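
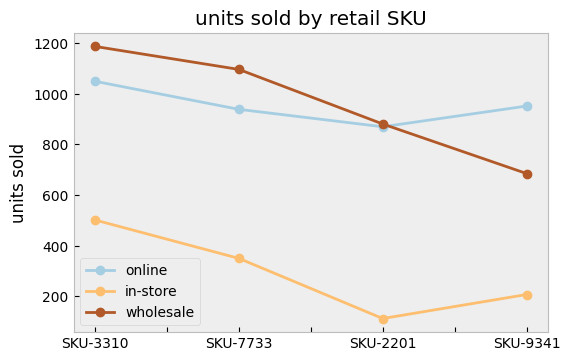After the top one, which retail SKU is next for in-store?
SKU-7733

Top 3 for in-store: SKU-3310 ≈ 500, SKU-7733 ≈ 300, SKU-9341 ≈ 200.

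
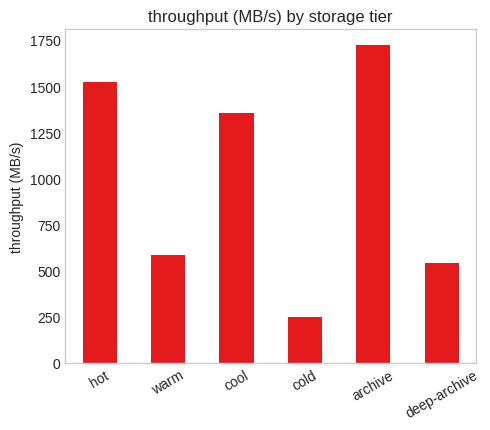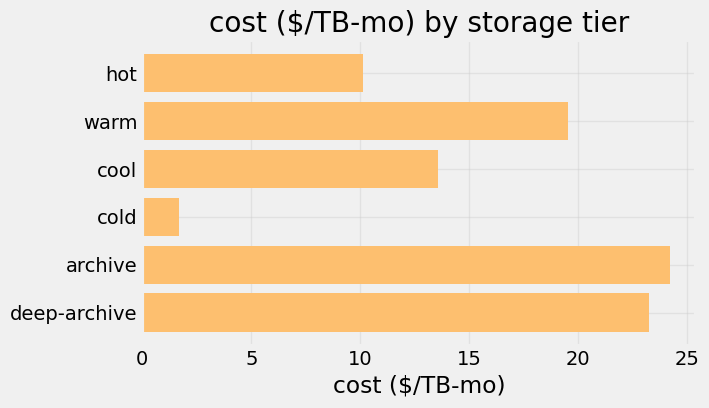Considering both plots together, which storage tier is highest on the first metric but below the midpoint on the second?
hot

Chart 2 median cost ($/TB-mo) ≈ 15; below-median storage tiers: hot, cool, cold. Among those, hot has the highest throughput (MB/s) (≈ 1600).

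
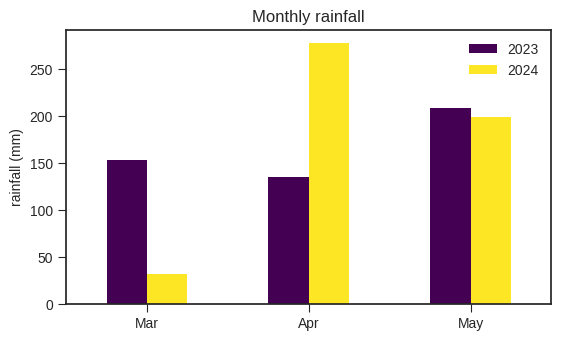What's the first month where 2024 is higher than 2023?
Apr

Mar: 2024 ≈ 25 vs 2023 ≈ 150 (not yet); Apr: 2024 ≈ 275 vs 2023 ≈ 125 (first crossover).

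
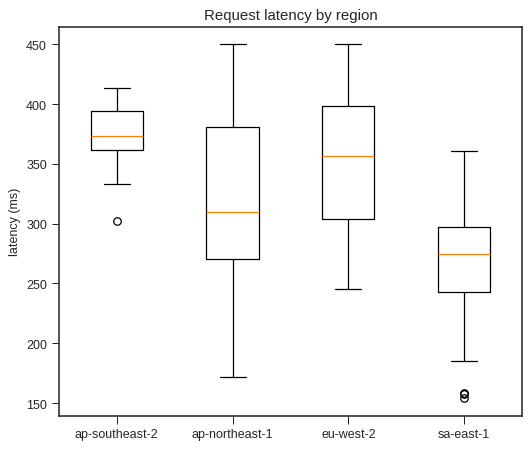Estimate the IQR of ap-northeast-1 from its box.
≈ 110

Q3 ≈ 380, Q1 ≈ 270; IQR ≈ 110.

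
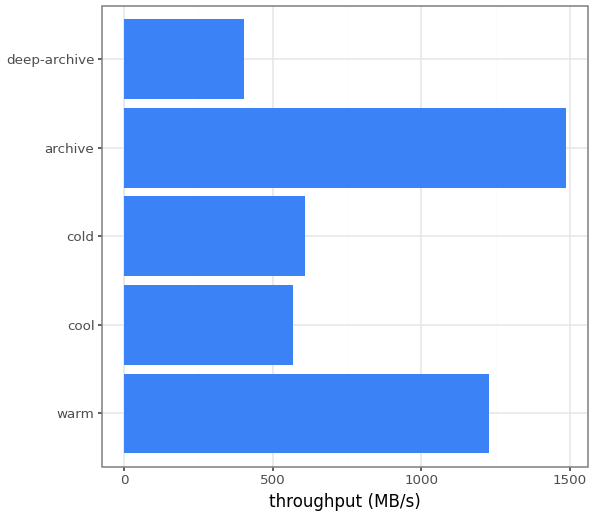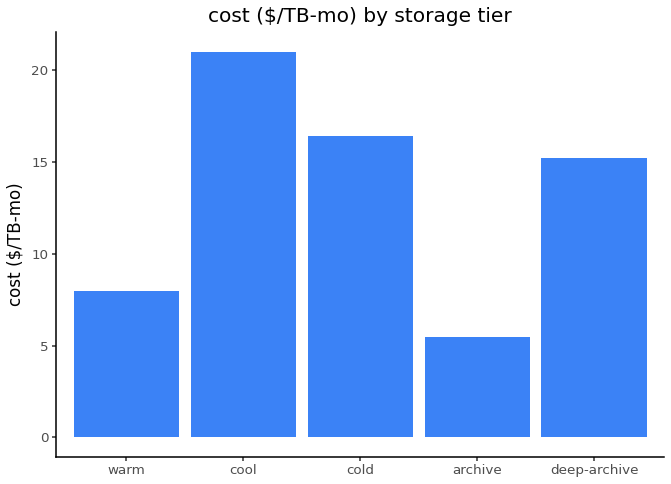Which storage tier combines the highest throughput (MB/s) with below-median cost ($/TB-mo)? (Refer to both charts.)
archive

Chart 2 median cost ($/TB-mo) ≈ 16; below-median storage tiers: warm, archive. Among those, archive has the highest throughput (MB/s) (≈ 1400).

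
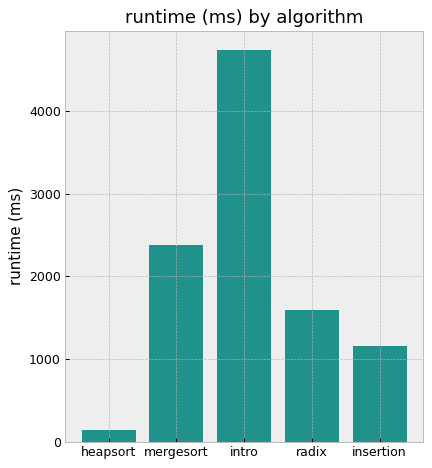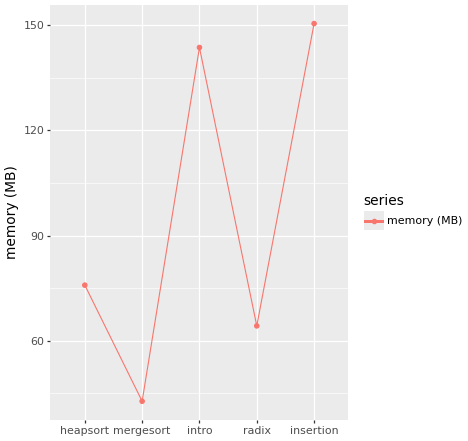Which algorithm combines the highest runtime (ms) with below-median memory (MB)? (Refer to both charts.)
mergesort

Chart 2 median memory (MB) ≈ 80; below-median algorithms: mergesort, radix. Among those, mergesort has the highest runtime (ms) (≈ 2500).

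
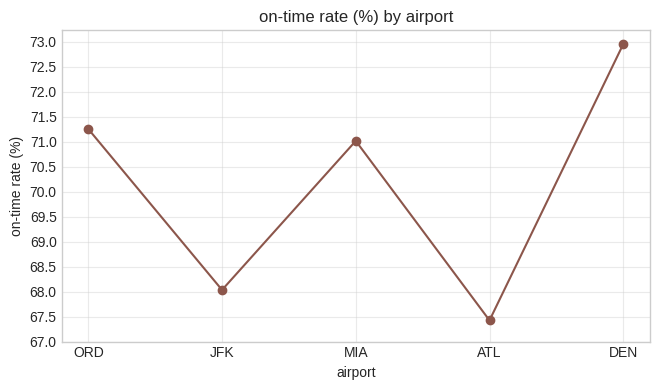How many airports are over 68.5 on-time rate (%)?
3

Above 68.5: ORD, MIA, DEN.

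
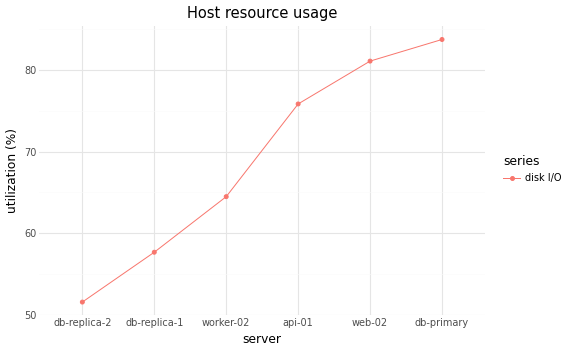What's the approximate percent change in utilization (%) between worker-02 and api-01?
≈ +15.4%

worker-02 ≈ 65, api-01 ≈ 75; (75 − 65) / 65 ≈ +15.4%.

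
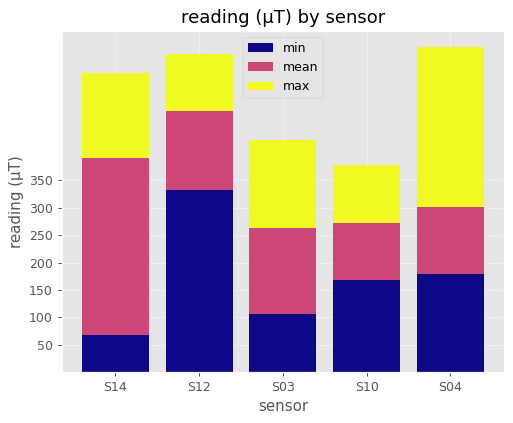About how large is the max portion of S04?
max top ≈ 600, bottom ≈ 300; segment ≈ 300.

≈ 300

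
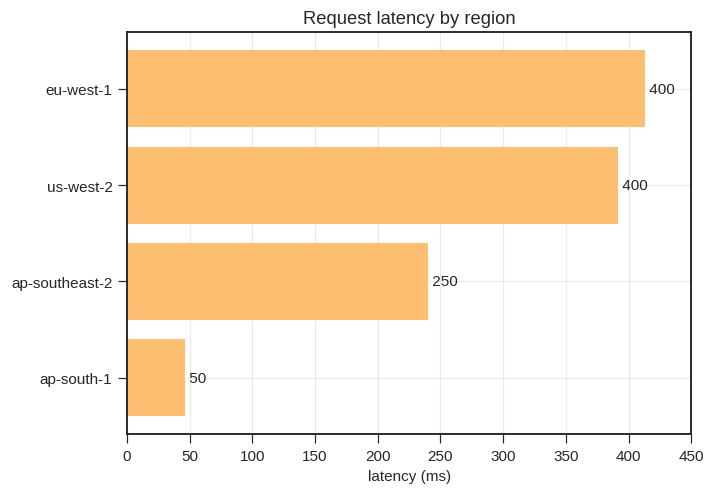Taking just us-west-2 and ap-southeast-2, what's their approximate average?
≈ 325

(400 + 250) / 2 ≈ 325.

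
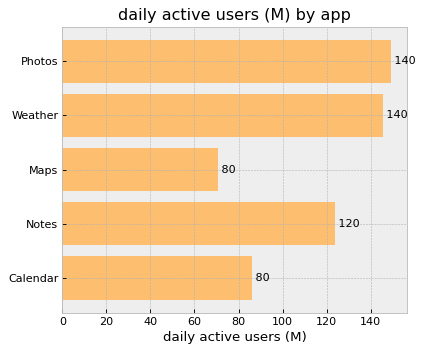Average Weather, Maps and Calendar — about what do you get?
(140 + 80 + 80) / 3 ≈ 100.

≈ 100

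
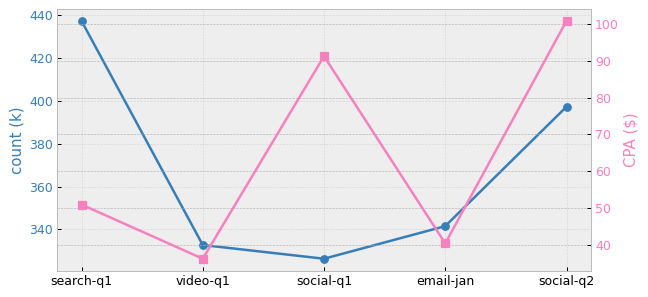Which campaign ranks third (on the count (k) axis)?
Top 4 (on the count (k) axis): search-q1 ≈ 440, social-q2 ≈ 400, email-jan ≈ 340, video-q1 ≈ 330.

email-jan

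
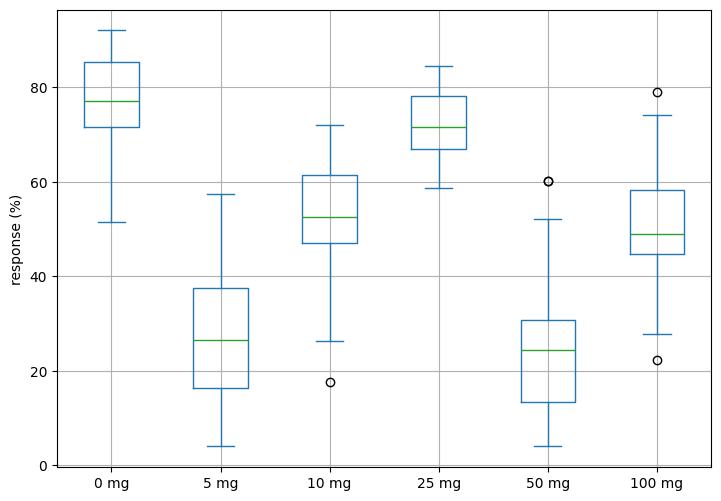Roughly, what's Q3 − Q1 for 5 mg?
≈ 20

Q3 ≈ 35, Q1 ≈ 15; IQR ≈ 20.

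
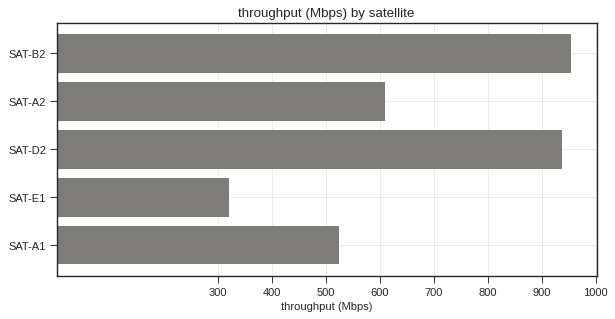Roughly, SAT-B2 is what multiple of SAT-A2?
≈ 1.67×

SAT-B2 ≈ 1000, SAT-A2 ≈ 600; 1000/600 ≈ 1.67.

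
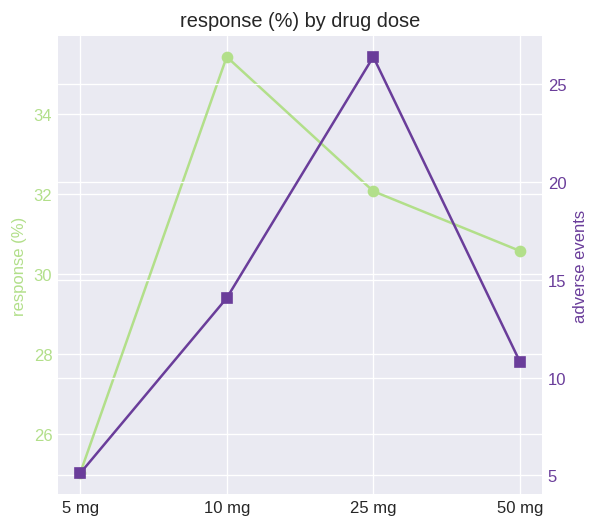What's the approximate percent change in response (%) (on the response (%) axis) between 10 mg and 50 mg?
10 mg ≈ 35, 50 mg ≈ 31; (31 − 35) / 35 ≈ -11.4%.

≈ -11.4%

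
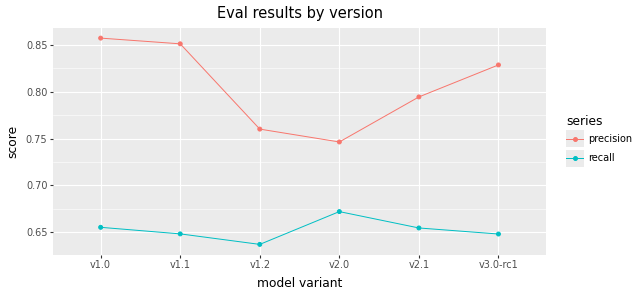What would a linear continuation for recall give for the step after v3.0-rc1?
≈ 0.62

Last three: 0.68, 0.66, 0.64 → slope ≈ -0.02/step → next ≈ 0.62.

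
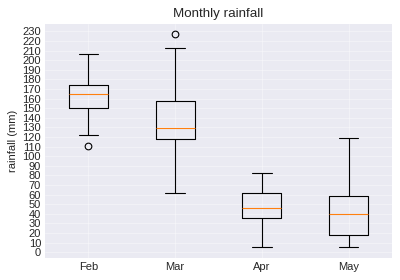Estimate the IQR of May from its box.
Q3 ≈ 60, Q1 ≈ 20; IQR ≈ 40.

≈ 40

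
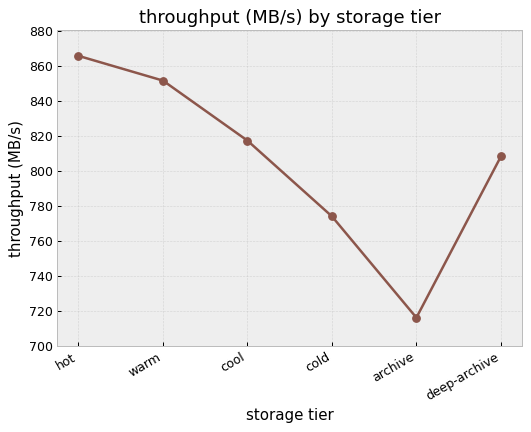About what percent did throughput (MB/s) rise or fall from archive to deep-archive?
archive ≈ 720, deep-archive ≈ 800; (800 − 720) / 720 ≈ +11.1%.

≈ +11.1%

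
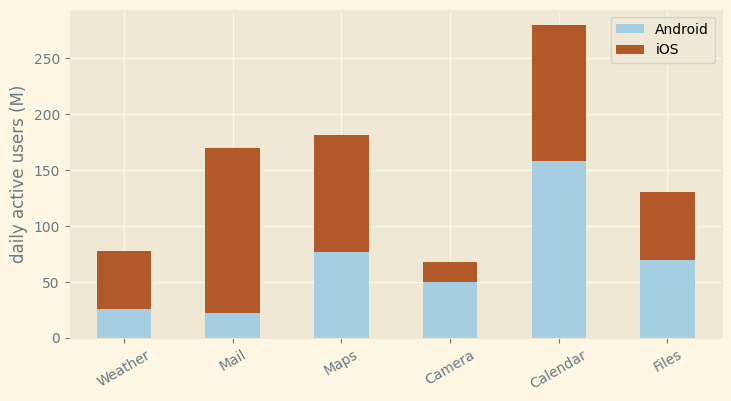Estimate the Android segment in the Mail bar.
Android top ≈ 25, bottom ≈ 0; segment ≈ 25.

≈ 25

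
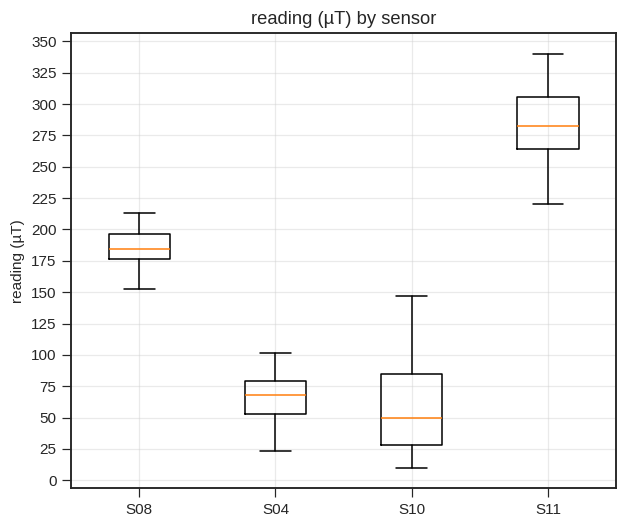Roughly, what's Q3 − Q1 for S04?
Q3 ≈ 75, Q1 ≈ 50; IQR ≈ 25.

≈ 25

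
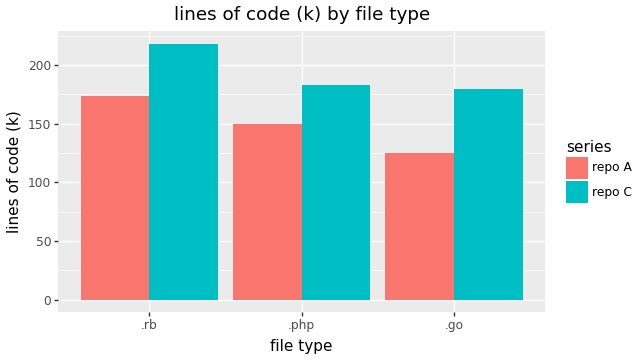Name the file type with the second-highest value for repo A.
.php

Top 3 for repo A: .rb ≈ 180, .php ≈ 140, .go ≈ 120.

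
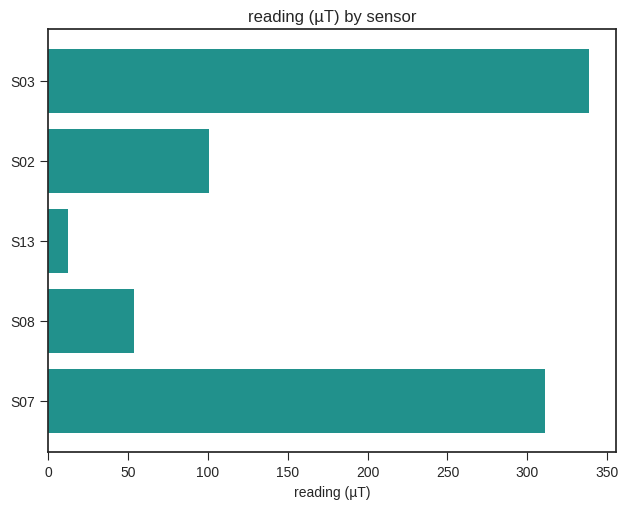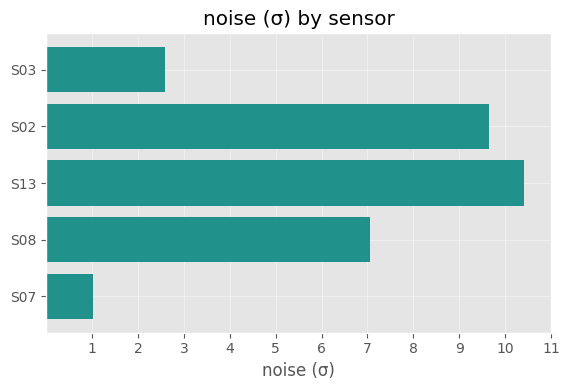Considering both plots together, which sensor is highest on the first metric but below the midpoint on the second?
S03

Chart 2 median noise (σ) ≈ 7; below-median sensors: S03, S07. Among those, S03 has the highest reading (µT) (≈ 350).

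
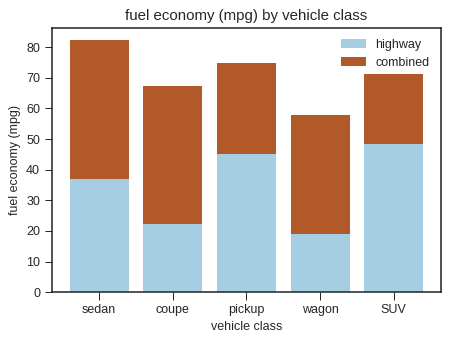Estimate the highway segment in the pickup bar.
highway top ≈ 50, bottom ≈ 0; segment ≈ 50.

≈ 50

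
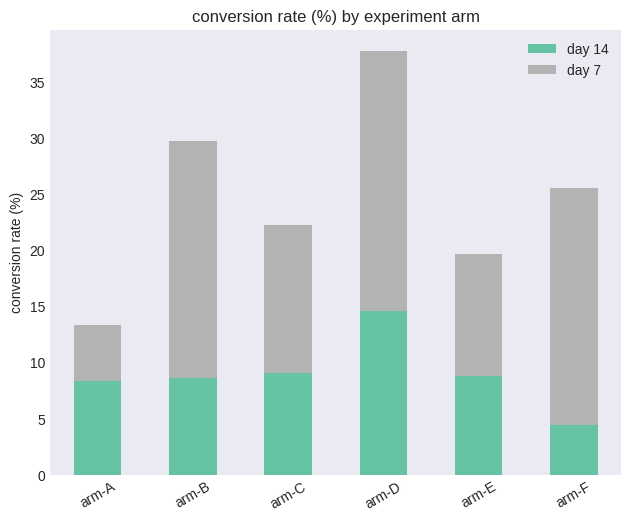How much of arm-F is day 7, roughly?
≈ 20

day 7 top ≈ 25, bottom ≈ 5; segment ≈ 20.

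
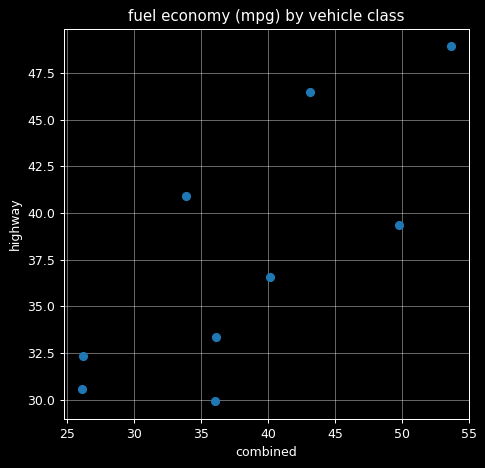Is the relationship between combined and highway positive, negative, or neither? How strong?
Points are positively correlated; strong (|r| ≈ 0.8).

positive, strong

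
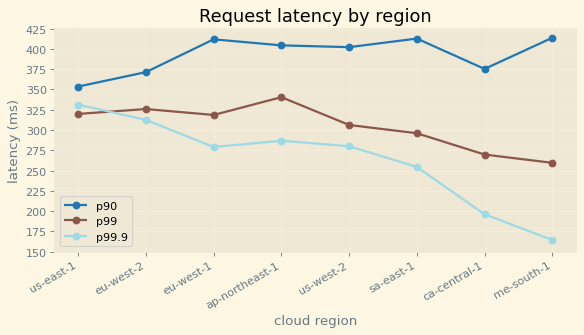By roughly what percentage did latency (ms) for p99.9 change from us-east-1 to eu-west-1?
us-east-1 ≈ 325, eu-west-1 ≈ 275; (275 − 325) / 325 ≈ -15.4%.

≈ -15.4%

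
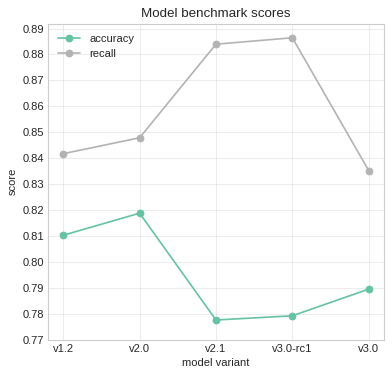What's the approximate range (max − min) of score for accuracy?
≈ 0.04

Max v2.0 ≈ 0.82, min v2.1 ≈ 0.78; range ≈ 0.04.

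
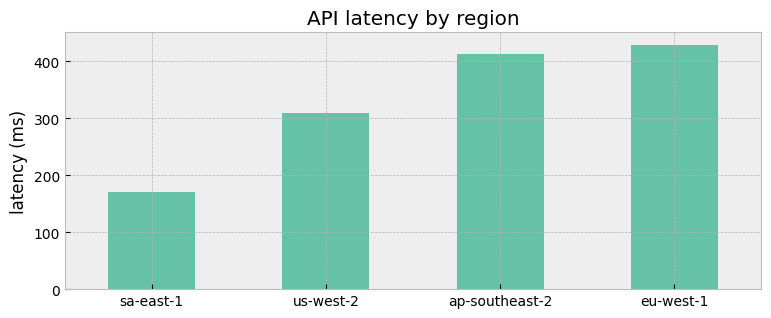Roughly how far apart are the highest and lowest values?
Max eu-west-1 ≈ 450, min sa-east-1 ≈ 150; range ≈ 300.

≈ 300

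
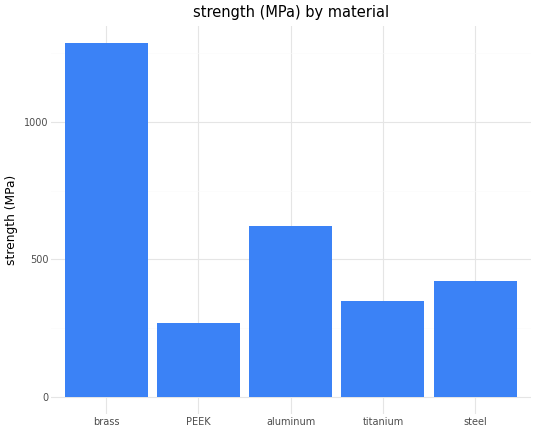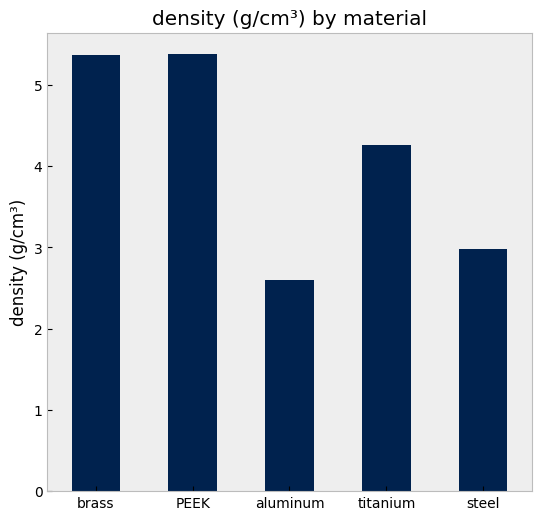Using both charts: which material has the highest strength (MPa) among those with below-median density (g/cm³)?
Chart 2 median density (g/cm³) ≈ 4.5; below-median materials: aluminum, steel. Among those, aluminum has the highest strength (MPa) (≈ 600).

aluminum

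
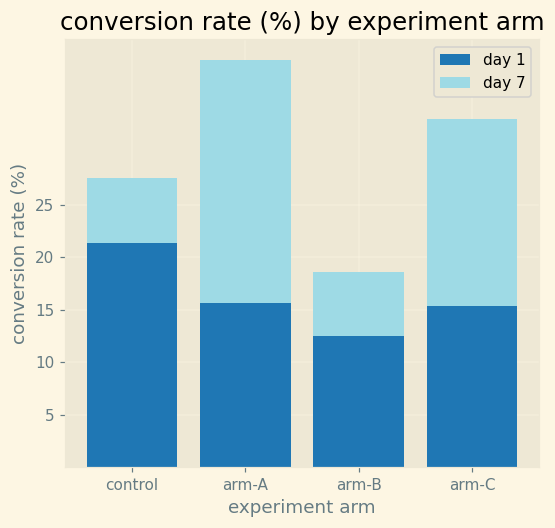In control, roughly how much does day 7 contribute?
day 7 top ≈ 25, bottom ≈ 20; segment ≈ 5.

≈ 5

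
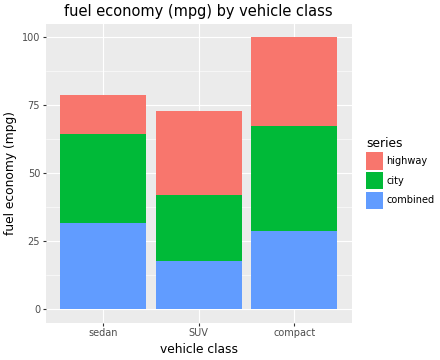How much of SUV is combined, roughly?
≈ 20

combined top ≈ 20, bottom ≈ 0; segment ≈ 20.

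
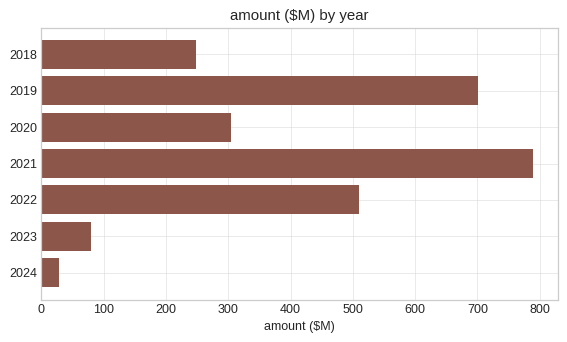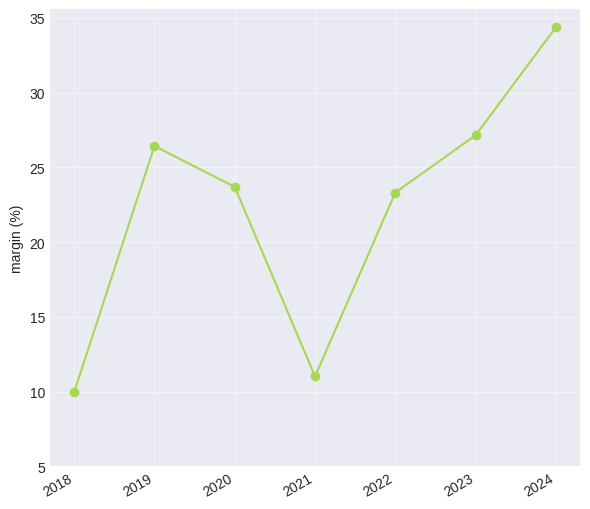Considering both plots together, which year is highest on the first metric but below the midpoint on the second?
Chart 2 median margin (%) ≈ 25; below-median years: 2018, 2021, 2022. Among those, 2021 has the highest amount ($M) (≈ 800).

2021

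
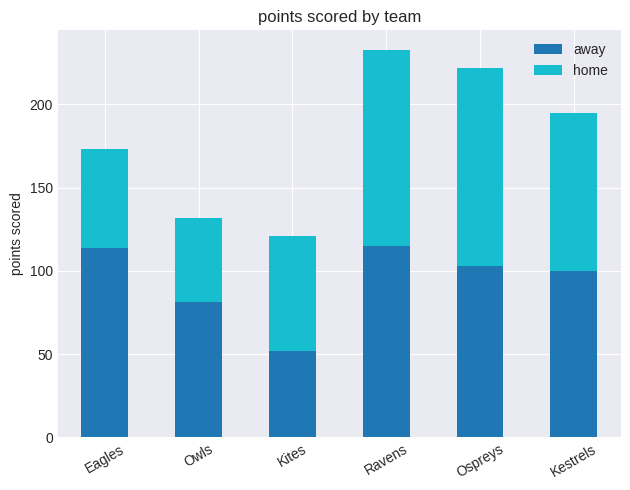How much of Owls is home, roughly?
≈ 60

home top ≈ 140, bottom ≈ 80; segment ≈ 60.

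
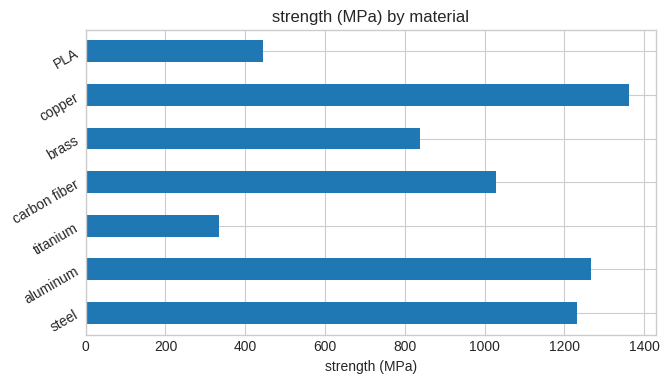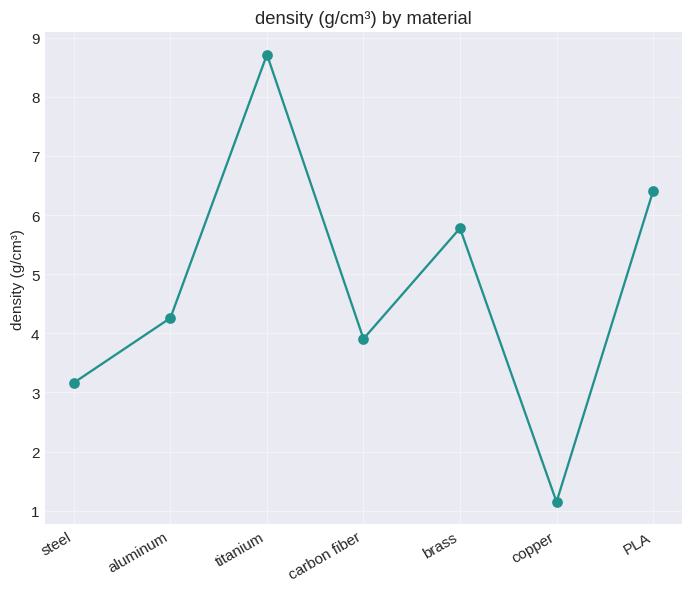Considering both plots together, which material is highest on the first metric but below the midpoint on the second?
copper

Chart 2 median density (g/cm³) ≈ 4; below-median materials: steel, carbon fiber, copper. Among those, copper has the highest strength (MPa) (≈ 1400).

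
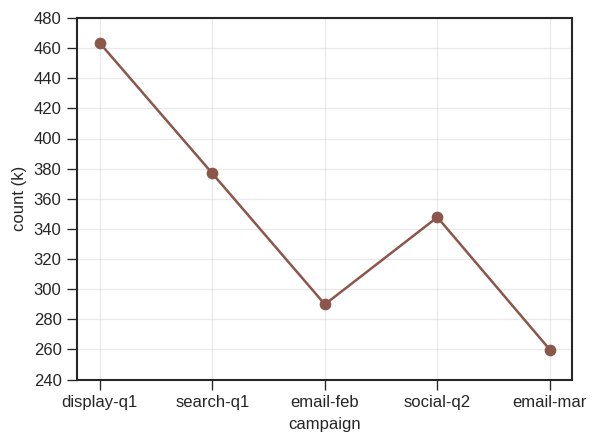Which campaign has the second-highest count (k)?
search-q1

Top 3: display-q1 ≈ 460, search-q1 ≈ 380, social-q2 ≈ 340.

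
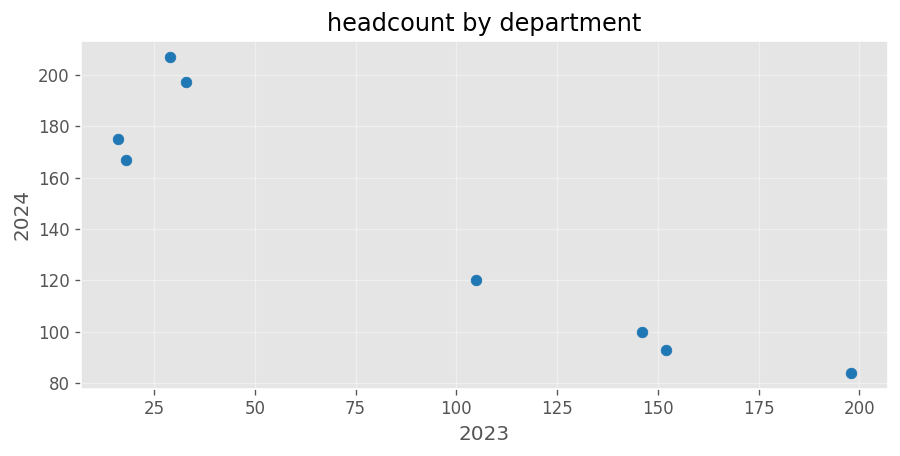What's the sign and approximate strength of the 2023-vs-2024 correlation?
negative, strong

Points are negatively correlated; strong (|r| ≈ 0.9).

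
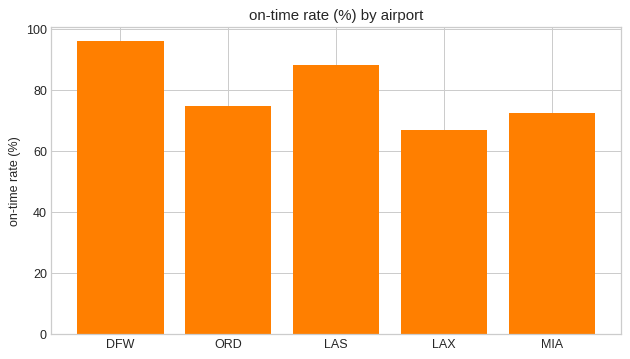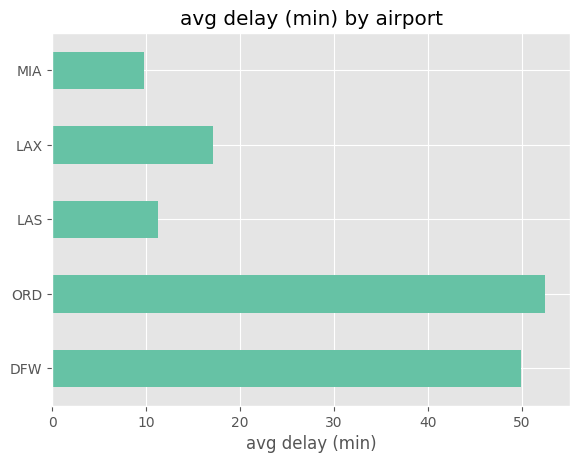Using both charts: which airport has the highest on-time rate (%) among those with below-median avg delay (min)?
LAS

Chart 2 median avg delay (min) ≈ 15; below-median airports: LAS, MIA. Among those, LAS has the highest on-time rate (%) (≈ 90).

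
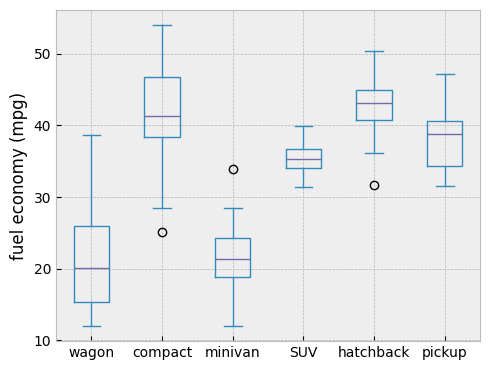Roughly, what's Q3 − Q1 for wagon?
Q3 ≈ 26, Q1 ≈ 16; IQR ≈ 10.

≈ 10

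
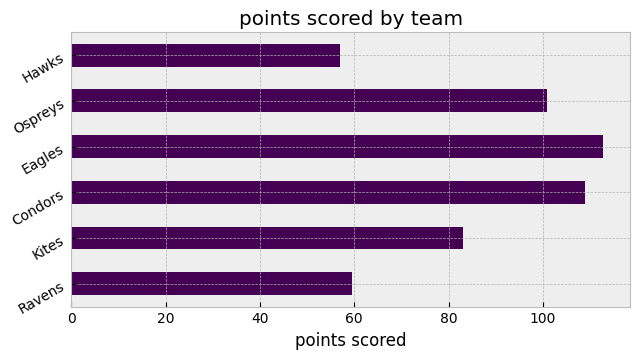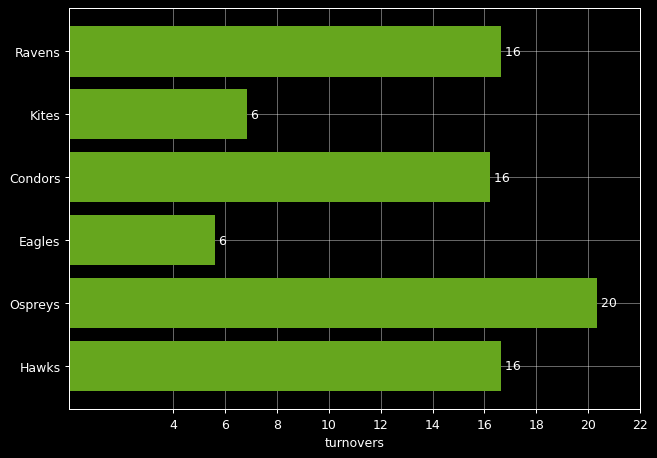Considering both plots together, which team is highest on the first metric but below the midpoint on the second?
Eagles

Chart 2 median turnovers ≈ 16; below-median teams: Kites, Condors, Eagles. Among those, Eagles has the highest points scored (≈ 120).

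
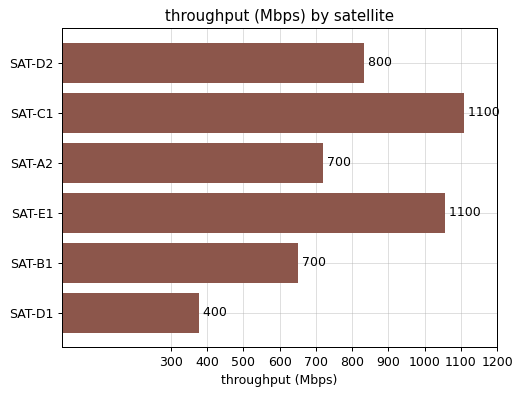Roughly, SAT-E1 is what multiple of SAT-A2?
SAT-E1 ≈ 1100, SAT-A2 ≈ 700; 1100/700 ≈ 1.57.

≈ 1.57×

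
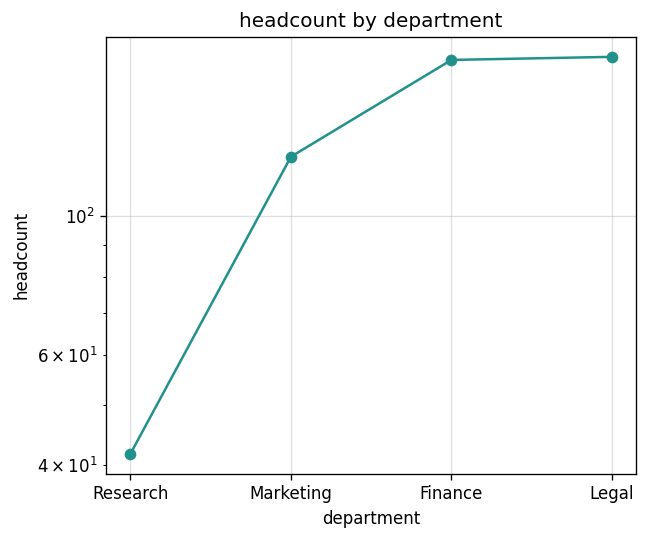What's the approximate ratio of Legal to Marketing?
≈ 1.5×

Legal ≈ 180, Marketing ≈ 120; 180/120 ≈ 1.5.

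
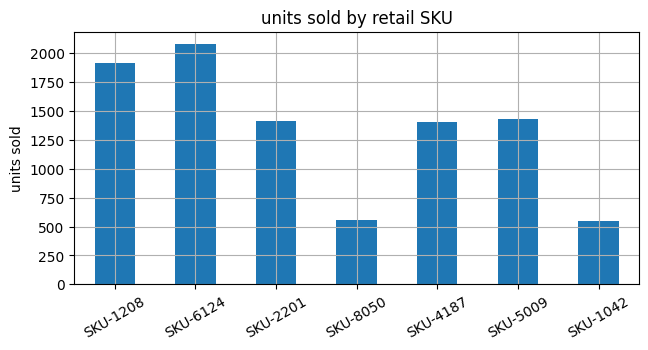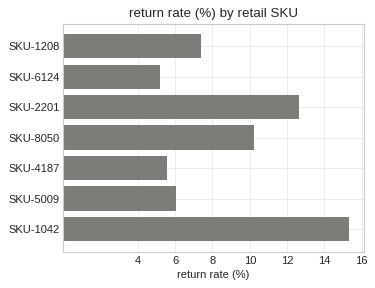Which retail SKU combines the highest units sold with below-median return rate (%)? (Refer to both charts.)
Chart 2 median return rate (%) ≈ 8; below-median retail SKUs: SKU-6124, SKU-4187, SKU-5009. Among those, SKU-6124 has the highest units sold (≈ 2000).

SKU-6124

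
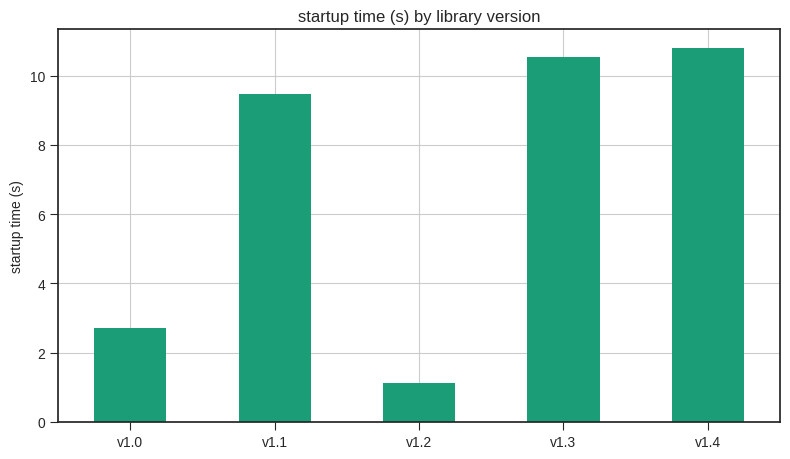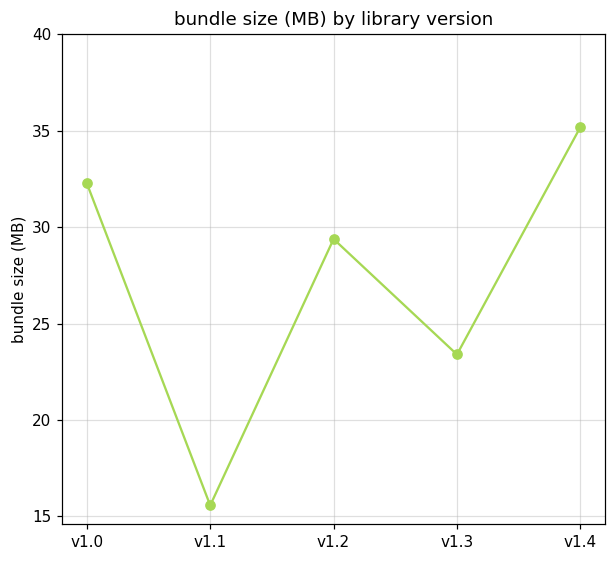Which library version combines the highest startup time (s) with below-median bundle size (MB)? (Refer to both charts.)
Chart 2 median bundle size (MB) ≈ 30; below-median library versions: v1.1, v1.3. Among those, v1.3 has the highest startup time (s) (≈ 11).

v1.3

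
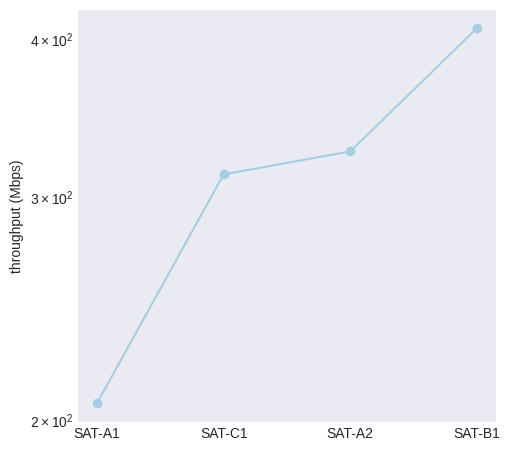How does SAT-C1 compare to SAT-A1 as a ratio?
SAT-C1 ≈ 320, SAT-A1 ≈ 200; 320/200 ≈ 1.6.

≈ 1.6×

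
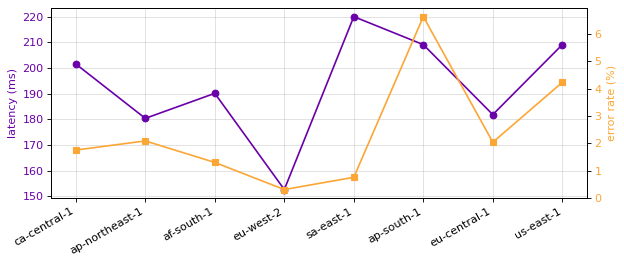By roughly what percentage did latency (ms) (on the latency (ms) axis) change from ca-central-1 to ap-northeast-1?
ca-central-1 ≈ 200, ap-northeast-1 ≈ 180; (180 − 200) / 200 ≈ -10%.

≈ -10%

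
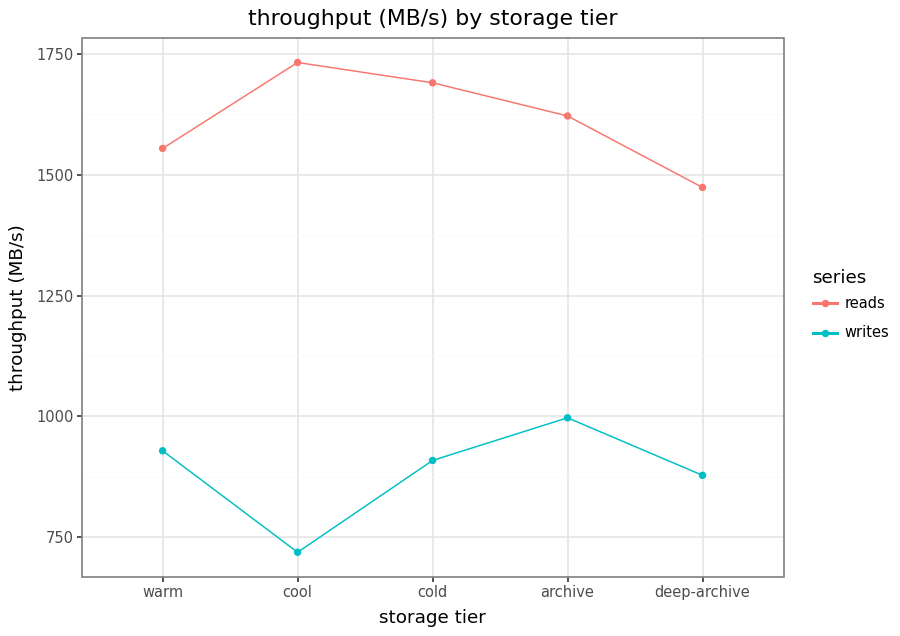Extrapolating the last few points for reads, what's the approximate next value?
≈ 1400

Last three: 1700, 1600, 1500 → slope ≈ -100/step → next ≈ 1400.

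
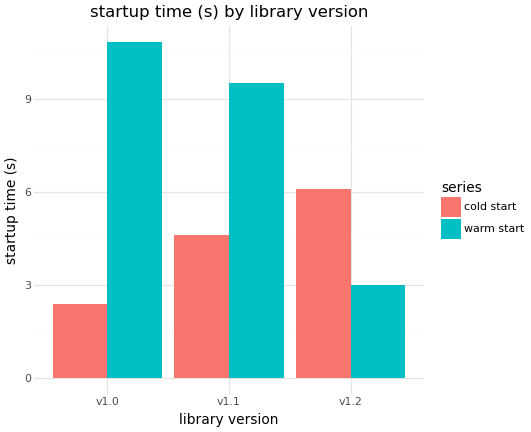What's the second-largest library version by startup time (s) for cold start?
Top 3 for cold start: v1.2 ≈ 6, v1.1 ≈ 5, v1.0 ≈ 2.

v1.1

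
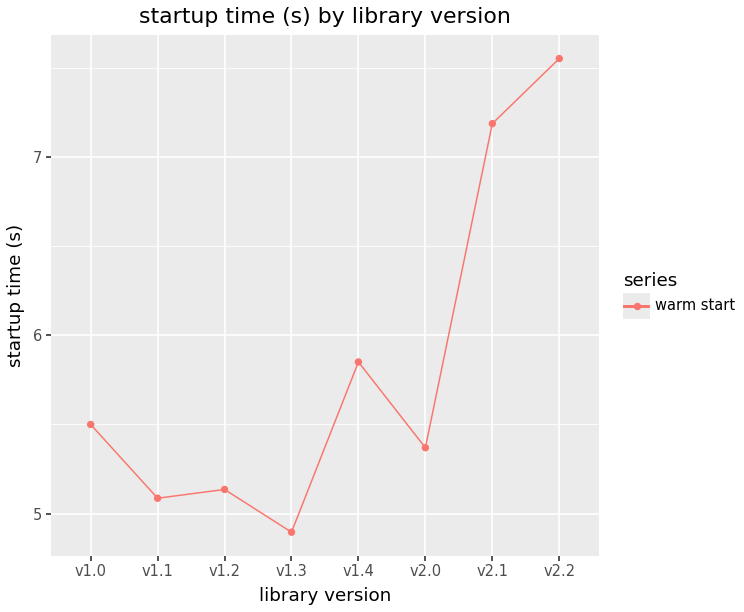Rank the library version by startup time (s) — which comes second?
v2.1

Top 3: v2.2 ≈ 7.5, v2.1 ≈ 7.0, v1.4 ≈ 6.0.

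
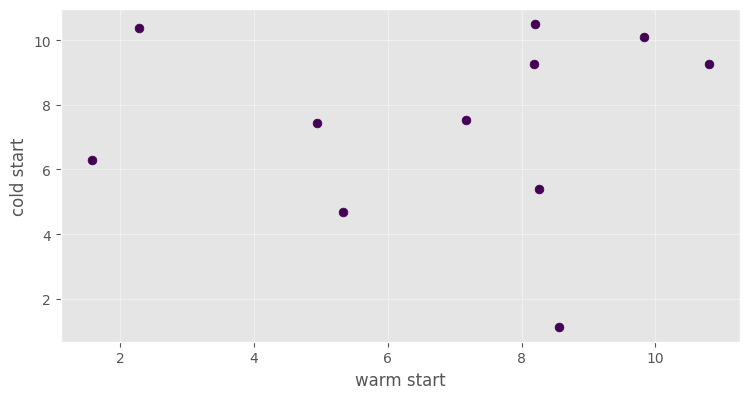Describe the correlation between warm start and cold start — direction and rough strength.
no clear correlation

Points are roughly uncorrelated; weak (|r| ≈ 0.1).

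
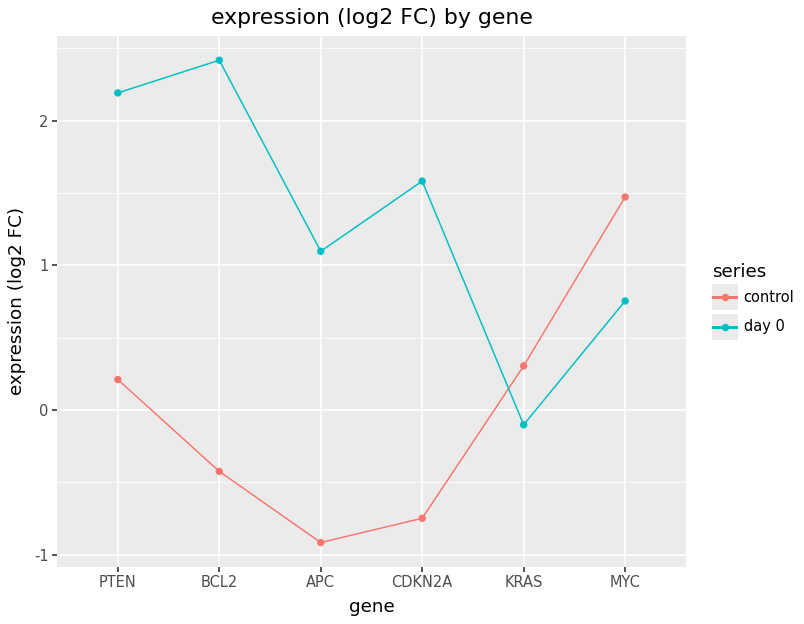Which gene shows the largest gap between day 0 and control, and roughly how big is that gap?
BCL2: day 0 ≈ 2.5, control ≈ -0.5 → gap ≈ 3.0. Next-largest (CDKN2A) is only ≈ 2.0.

BCL2, ≈ 3.0 log2 FC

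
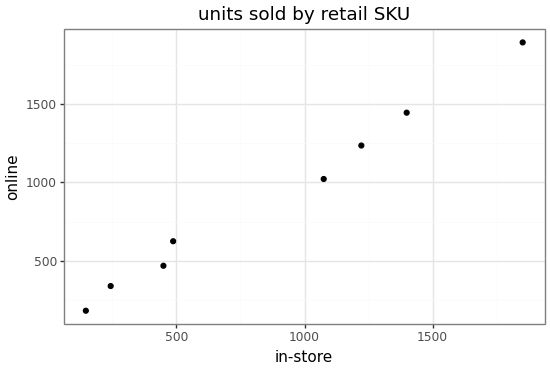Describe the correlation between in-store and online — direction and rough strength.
positive, strong

Points are positively correlated; strong (|r| ≈ 1.0).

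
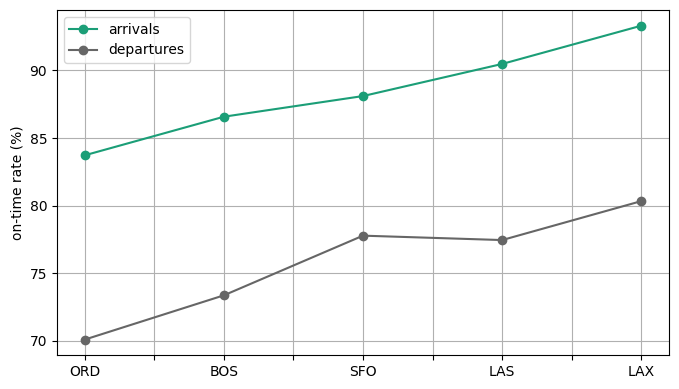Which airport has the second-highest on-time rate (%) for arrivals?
LAS

Top 3 for arrivals: LAX ≈ 94, LAS ≈ 90, SFO ≈ 88.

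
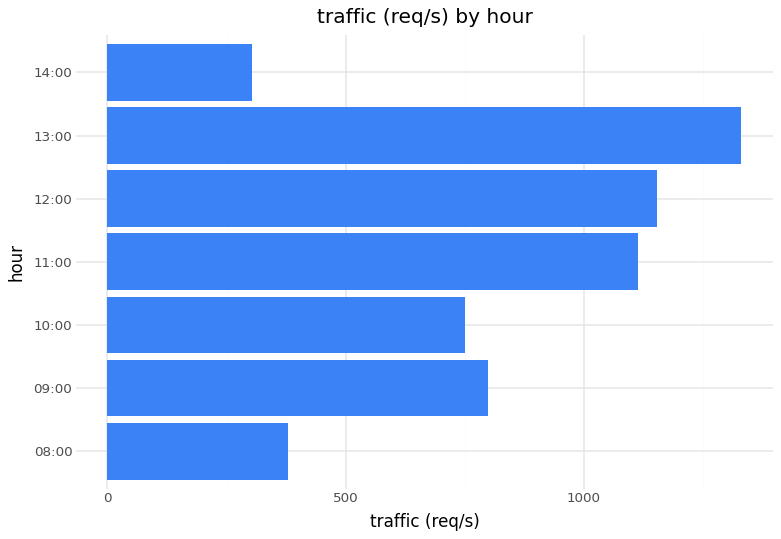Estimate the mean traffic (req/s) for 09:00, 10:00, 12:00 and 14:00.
(800 + 800 + 1200 + 400) / 4 ≈ 800.

≈ 800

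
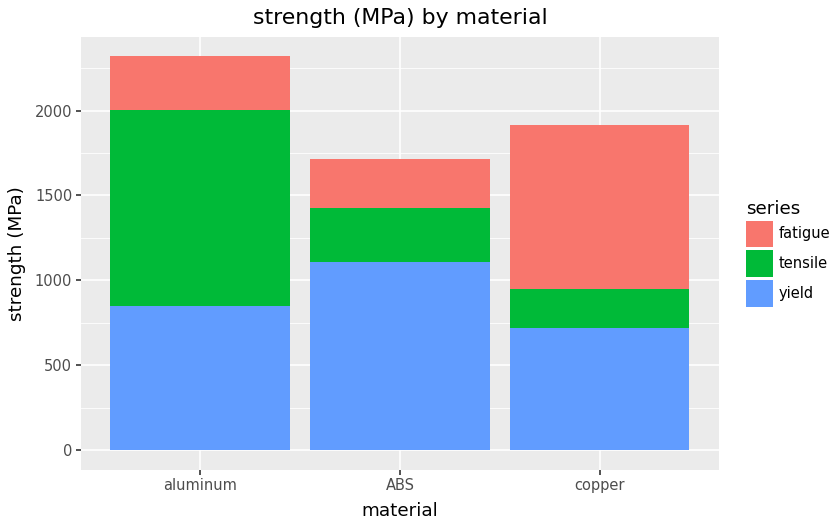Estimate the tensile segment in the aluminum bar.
tensile top ≈ 2000, bottom ≈ 800; segment ≈ 1200.

≈ 1200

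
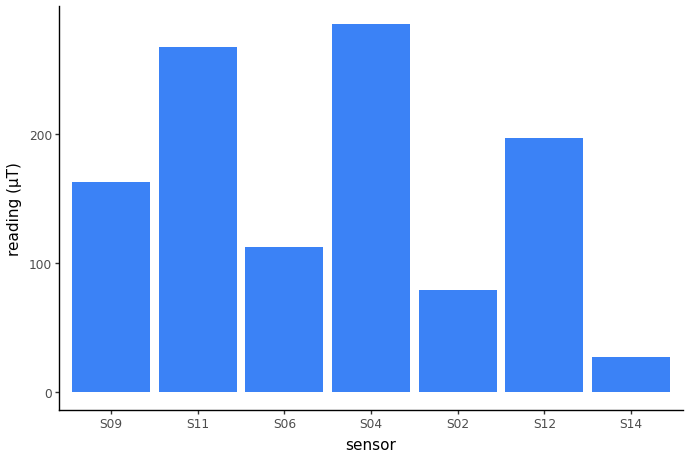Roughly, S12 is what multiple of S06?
S12 ≈ 200, S06 ≈ 125; 200/125 ≈ 1.6.

≈ 1.6×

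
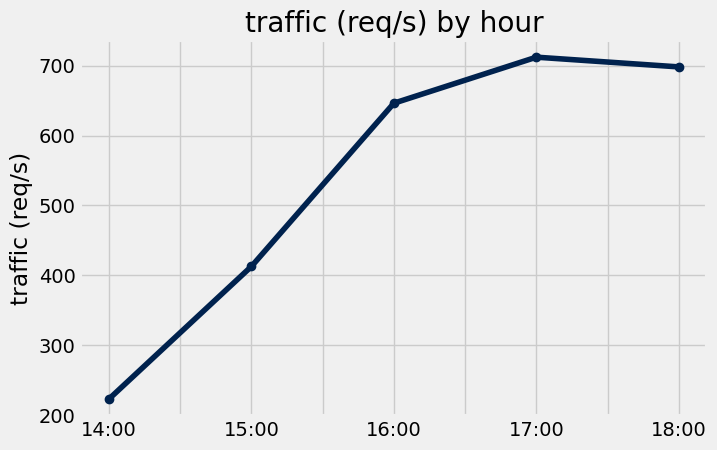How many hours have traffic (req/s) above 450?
Above 450: 16:00, 17:00, 18:00.

3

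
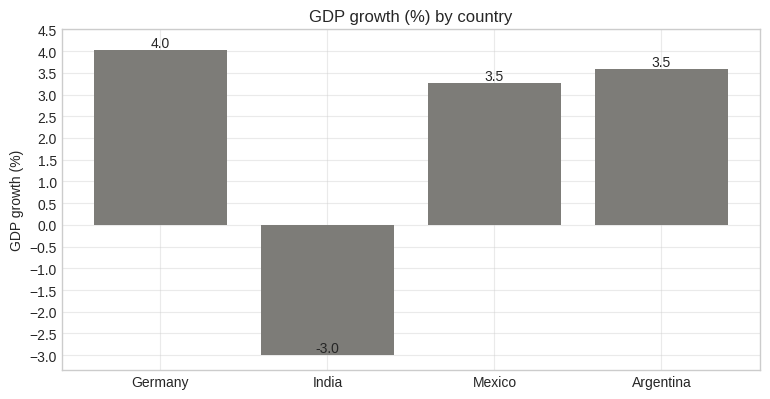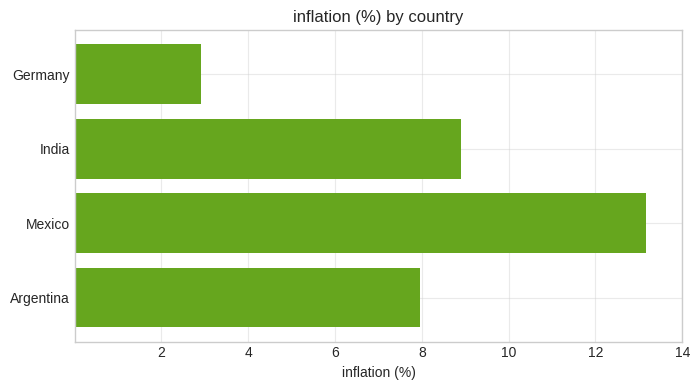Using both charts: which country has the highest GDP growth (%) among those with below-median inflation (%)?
Germany

Chart 2 median inflation (%) ≈ 8; below-median countries: Germany, Argentina. Among those, Germany has the highest GDP growth (%) (≈ 4).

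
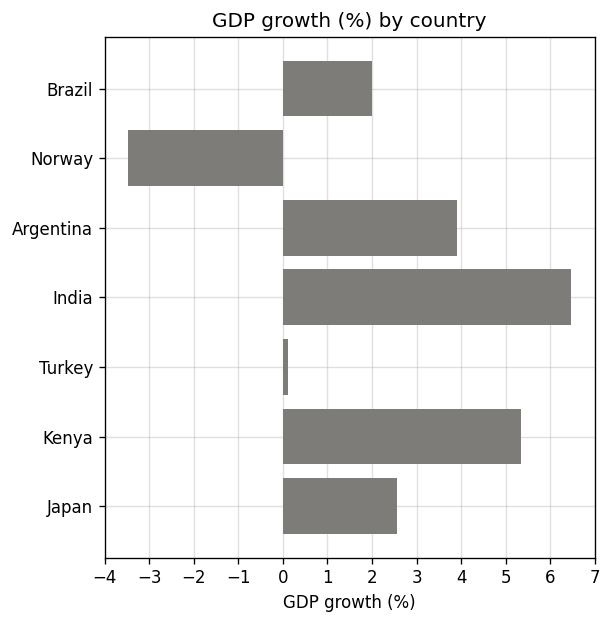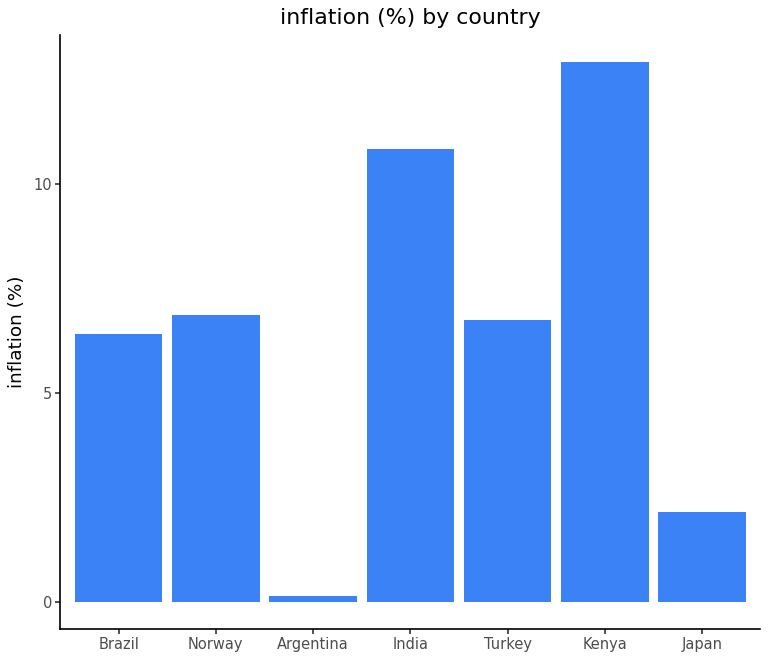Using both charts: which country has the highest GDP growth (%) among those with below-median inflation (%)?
Argentina

Chart 2 median inflation (%) ≈ 6; below-median countries: Brazil, Argentina, Japan. Among those, Argentina has the highest GDP growth (%) (≈ 4).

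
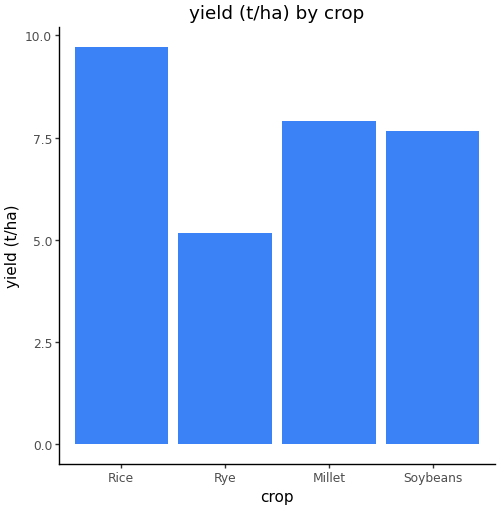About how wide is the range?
Max Rice ≈ 10, min Rye ≈ 5; range ≈ 5.

≈ 5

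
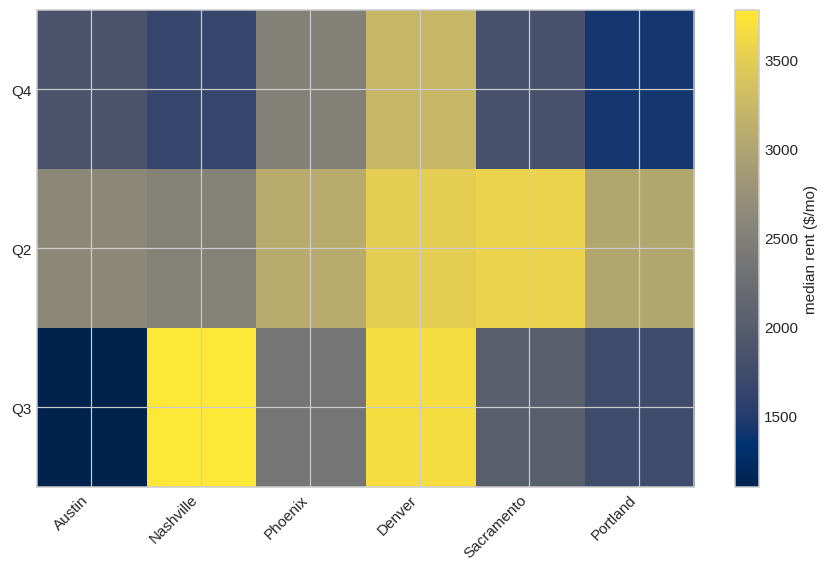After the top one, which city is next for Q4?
Top 3 for Q4: Denver ≈ 3000, Phoenix ≈ 2500, Austin ≈ 2000.

Phoenix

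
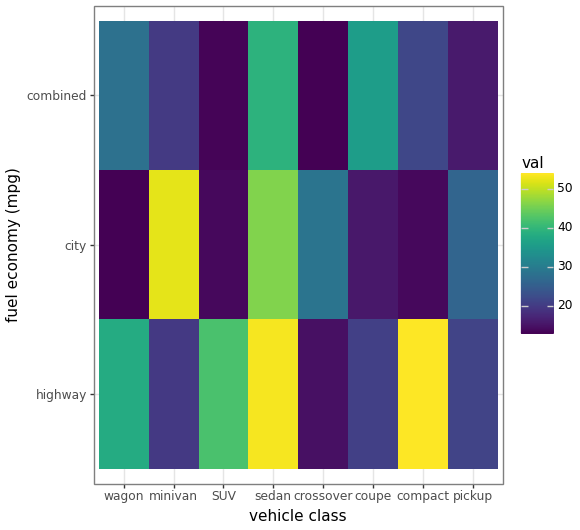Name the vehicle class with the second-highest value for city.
sedan

Top 3 for city: minivan ≈ 50, sedan ≈ 45, crossover ≈ 30.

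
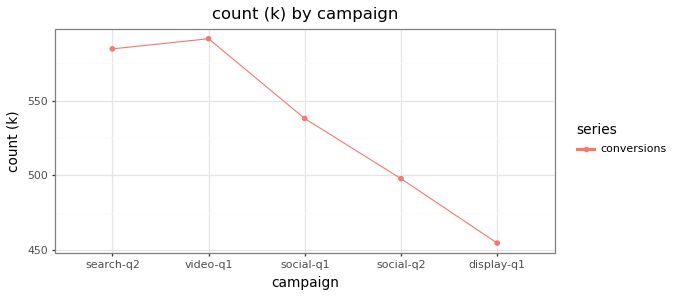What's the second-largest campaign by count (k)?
search-q2

Top 3: video-q1 ≈ 600, search-q2 ≈ 580, social-q1 ≈ 540.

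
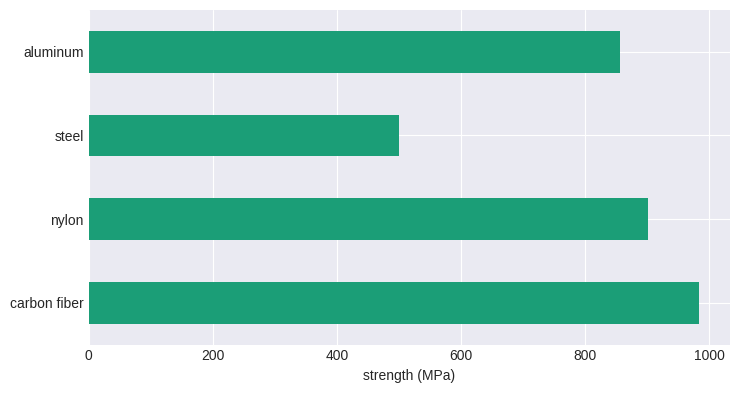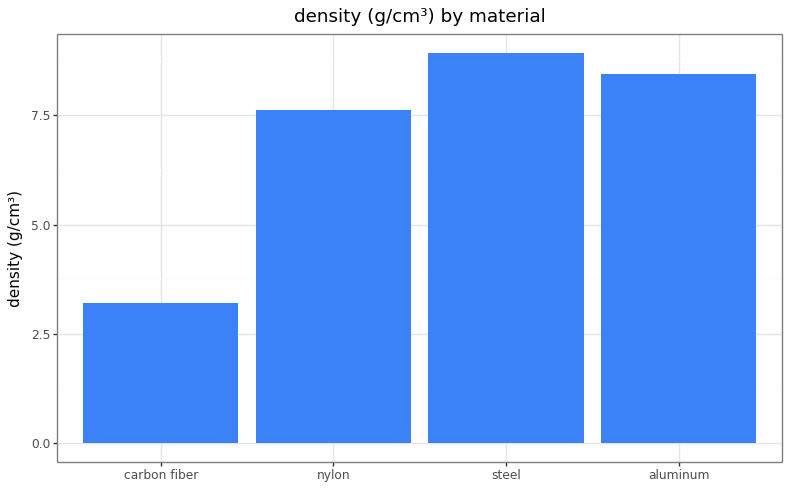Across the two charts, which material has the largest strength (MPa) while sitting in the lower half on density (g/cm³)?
Chart 2 median density (g/cm³) ≈ 8; below-median materials: carbon fiber, nylon. Among those, carbon fiber has the highest strength (MPa) (≈ 1000).

carbon fiber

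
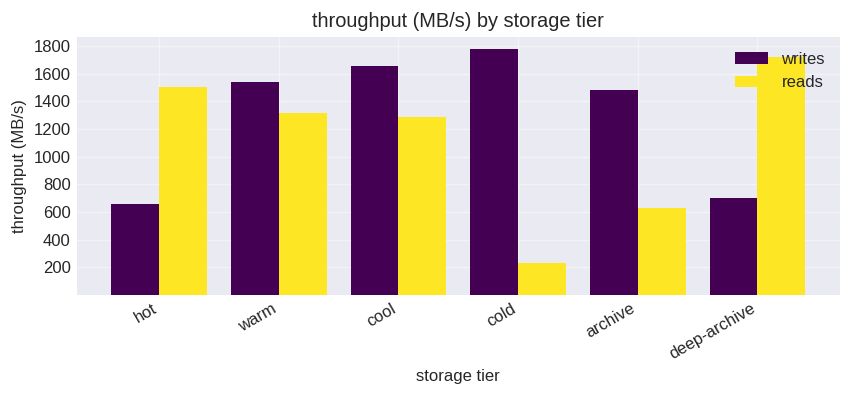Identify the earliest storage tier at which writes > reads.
hot: writes ≈ 600 vs reads ≈ 1600 (not yet); warm: writes ≈ 1600 vs reads ≈ 1400 (first crossover).

warm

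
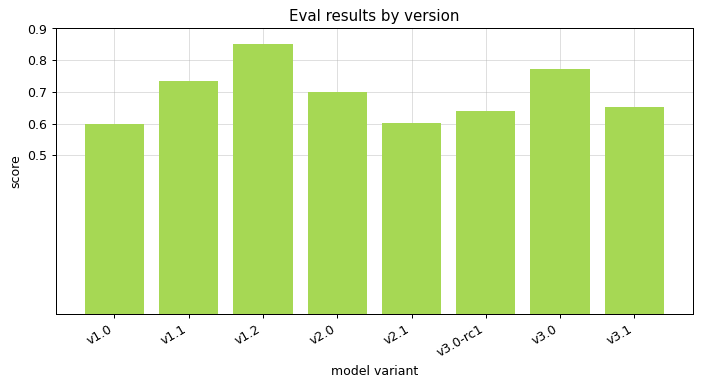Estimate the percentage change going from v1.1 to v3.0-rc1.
v1.1 ≈ 0.7, v3.0-rc1 ≈ 0.6; (0.6 − 0.7) / 0.7 ≈ -14.3%.

≈ -14.3%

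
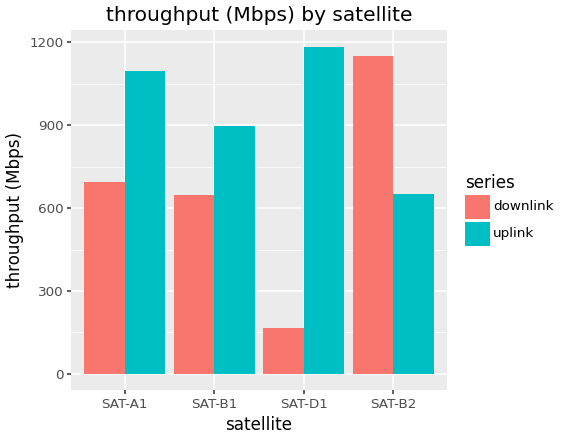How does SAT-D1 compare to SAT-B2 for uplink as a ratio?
SAT-D1 ≈ 1200, SAT-B2 ≈ 700; 1200/700 ≈ 1.71.

≈ 1.71×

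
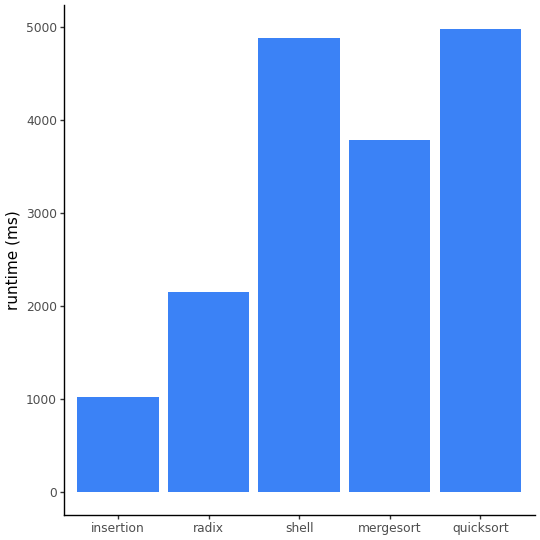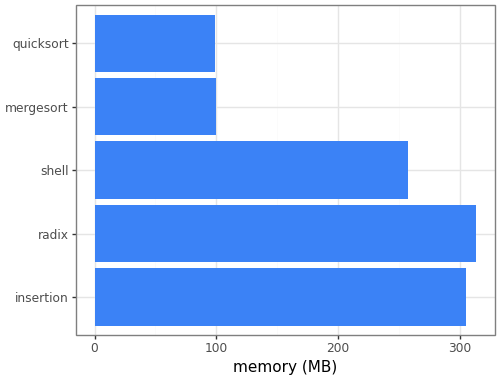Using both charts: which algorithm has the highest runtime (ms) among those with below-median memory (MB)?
Chart 2 median memory (MB) ≈ 250; below-median algorithms: mergesort, quicksort. Among those, quicksort has the highest runtime (ms) (≈ 5000).

quicksort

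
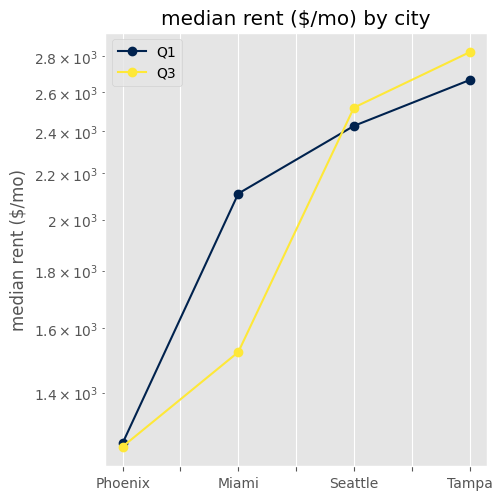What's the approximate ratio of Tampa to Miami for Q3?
≈ 1.75×

Tampa ≈ 2800, Miami ≈ 1600; 2800/1600 ≈ 1.75.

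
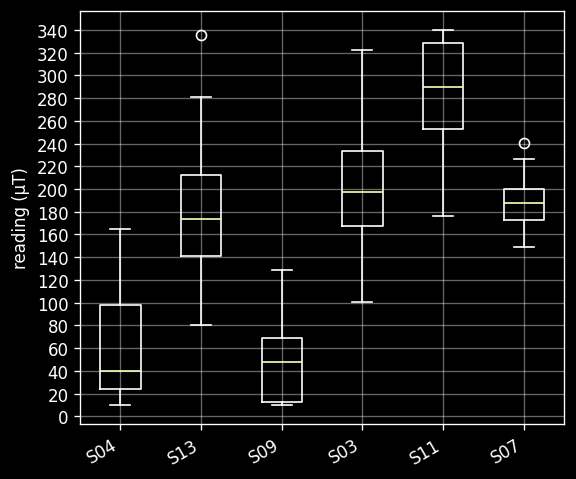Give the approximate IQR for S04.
≈ 80

Q3 ≈ 100, Q1 ≈ 20; IQR ≈ 80.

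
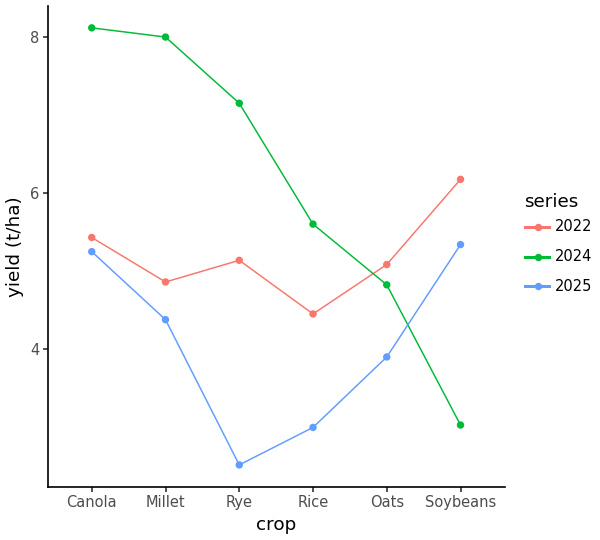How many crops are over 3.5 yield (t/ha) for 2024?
5

Above 3.5: Canola, Millet, Rye, Rice, Oats.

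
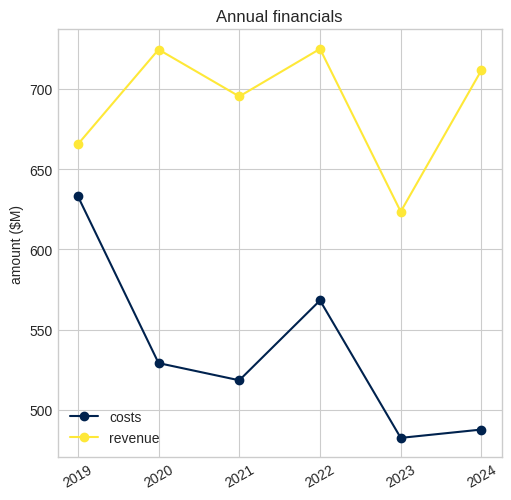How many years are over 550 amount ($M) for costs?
2

Above 550: 2019, 2022.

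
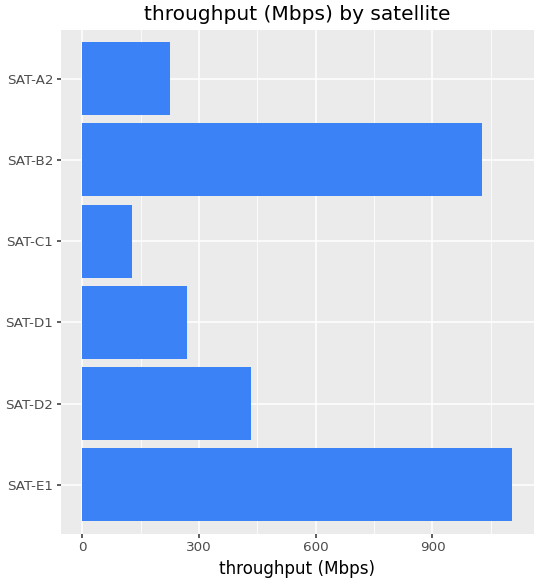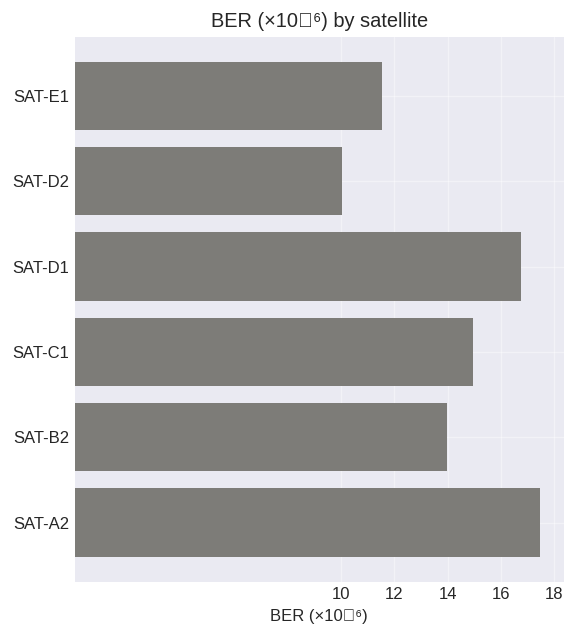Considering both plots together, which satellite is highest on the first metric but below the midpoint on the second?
SAT-E1

Chart 2 median BER (×10⁻⁶) ≈ 14; below-median satellites: SAT-E1, SAT-D2, SAT-B2. Among those, SAT-E1 has the highest throughput (Mbps) (≈ 1200).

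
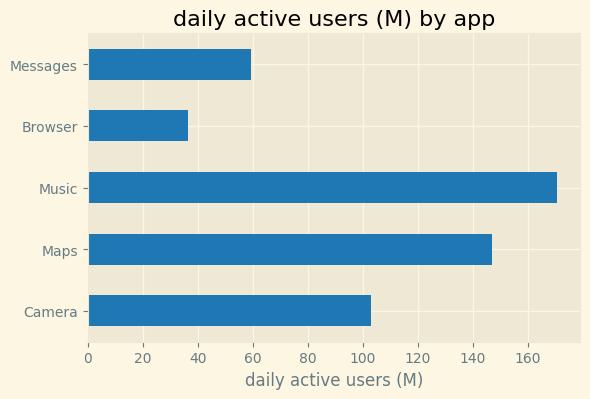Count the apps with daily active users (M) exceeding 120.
2

Above 120: Maps, Music.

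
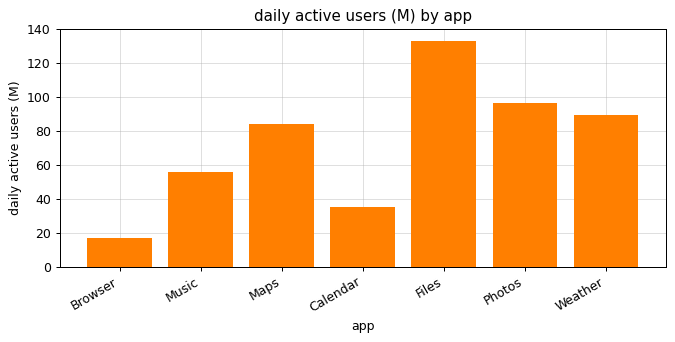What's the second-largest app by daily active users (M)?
Photos

Top 3: Files ≈ 140, Photos ≈ 100, Weather ≈ 80.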